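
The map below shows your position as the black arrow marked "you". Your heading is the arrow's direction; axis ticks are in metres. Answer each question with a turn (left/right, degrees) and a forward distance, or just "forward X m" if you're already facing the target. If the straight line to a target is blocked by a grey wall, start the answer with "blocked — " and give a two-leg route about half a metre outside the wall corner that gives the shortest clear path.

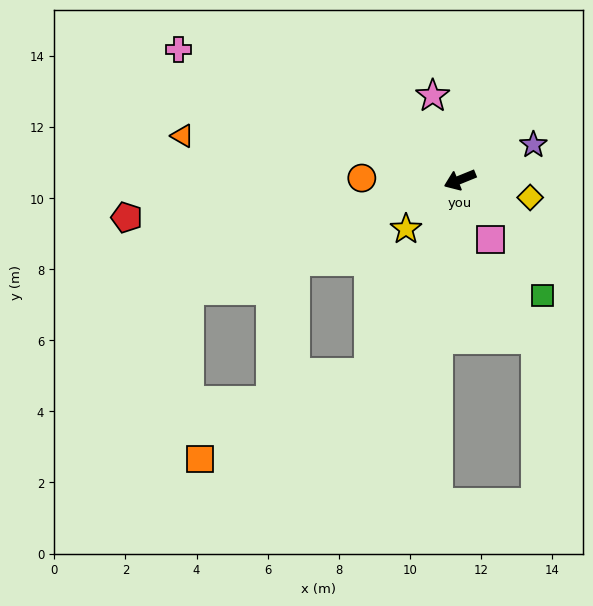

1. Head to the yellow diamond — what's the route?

turn left 144°, forward 2.0 m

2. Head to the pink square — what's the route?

turn left 95°, forward 1.9 m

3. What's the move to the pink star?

turn right 94°, forward 2.5 m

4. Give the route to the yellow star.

turn left 20°, forward 2.1 m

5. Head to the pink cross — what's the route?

turn right 47°, forward 8.7 m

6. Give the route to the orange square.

blocked — turn left 43°, forward 6.0 m, then turn right 38°, forward 5.3 m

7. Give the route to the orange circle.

turn right 23°, forward 2.8 m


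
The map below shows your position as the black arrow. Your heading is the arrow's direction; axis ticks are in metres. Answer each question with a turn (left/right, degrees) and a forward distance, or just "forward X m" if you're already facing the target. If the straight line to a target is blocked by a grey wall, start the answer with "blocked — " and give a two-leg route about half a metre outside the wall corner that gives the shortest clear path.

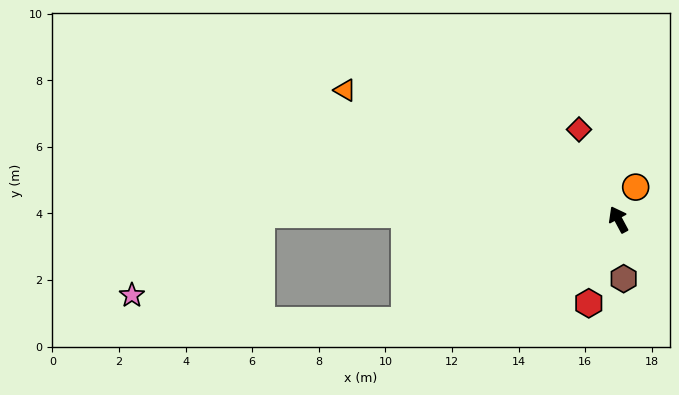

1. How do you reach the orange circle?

turn right 56°, forward 1.1 m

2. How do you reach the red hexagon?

turn left 132°, forward 2.7 m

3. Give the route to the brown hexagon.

turn left 157°, forward 1.8 m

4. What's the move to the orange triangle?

turn left 36°, forward 9.1 m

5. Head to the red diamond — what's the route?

turn right 5°, forward 3.0 m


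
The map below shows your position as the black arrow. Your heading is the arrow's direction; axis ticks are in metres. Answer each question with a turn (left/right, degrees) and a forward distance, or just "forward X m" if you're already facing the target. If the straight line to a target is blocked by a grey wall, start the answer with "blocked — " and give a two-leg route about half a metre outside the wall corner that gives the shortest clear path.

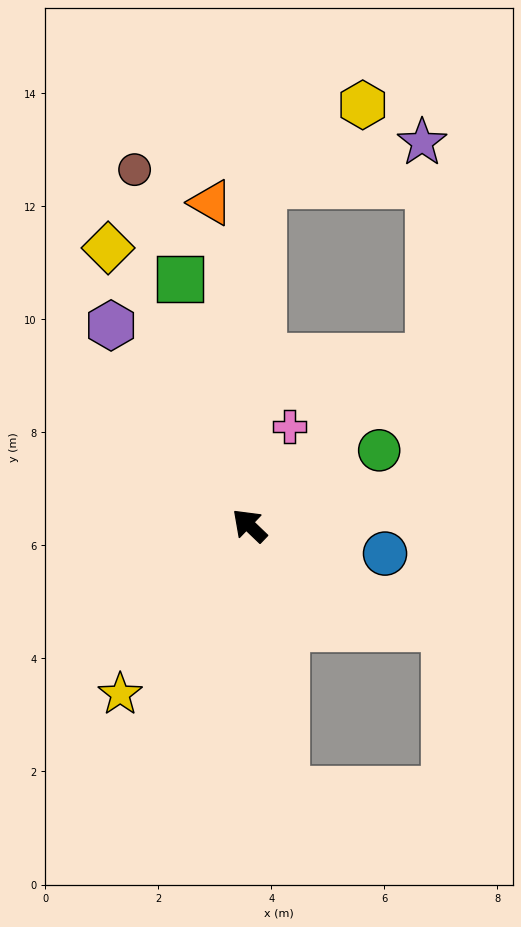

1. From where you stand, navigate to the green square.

turn right 31°, forward 4.5 m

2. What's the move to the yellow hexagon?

blocked — turn right 48°, forward 6.0 m, then turn right 50°, forward 2.3 m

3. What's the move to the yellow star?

turn left 96°, forward 3.8 m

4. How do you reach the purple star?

blocked — turn right 48°, forward 6.0 m, then turn right 73°, forward 2.9 m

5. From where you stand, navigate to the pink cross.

turn right 68°, forward 1.9 m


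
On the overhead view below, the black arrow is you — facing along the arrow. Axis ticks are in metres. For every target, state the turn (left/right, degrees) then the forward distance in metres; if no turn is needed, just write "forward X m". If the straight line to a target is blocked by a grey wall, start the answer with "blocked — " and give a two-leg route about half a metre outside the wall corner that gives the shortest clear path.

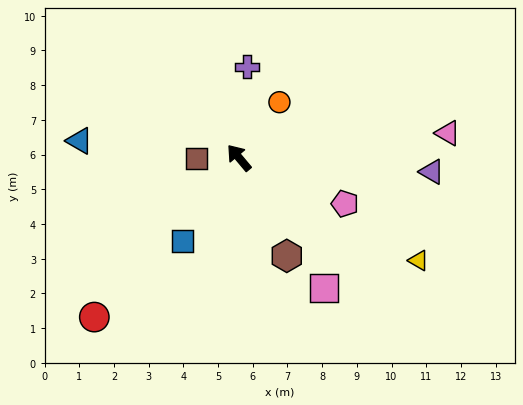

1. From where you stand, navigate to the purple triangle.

turn right 134°, forward 5.6 m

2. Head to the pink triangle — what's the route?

turn right 123°, forward 6.1 m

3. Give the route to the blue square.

turn left 106°, forward 2.9 m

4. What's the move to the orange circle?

turn right 76°, forward 2.0 m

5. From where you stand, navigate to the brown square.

turn left 51°, forward 1.2 m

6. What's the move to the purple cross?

turn right 45°, forward 2.6 m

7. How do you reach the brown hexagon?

turn left 166°, forward 3.1 m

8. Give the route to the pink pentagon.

turn right 153°, forward 3.3 m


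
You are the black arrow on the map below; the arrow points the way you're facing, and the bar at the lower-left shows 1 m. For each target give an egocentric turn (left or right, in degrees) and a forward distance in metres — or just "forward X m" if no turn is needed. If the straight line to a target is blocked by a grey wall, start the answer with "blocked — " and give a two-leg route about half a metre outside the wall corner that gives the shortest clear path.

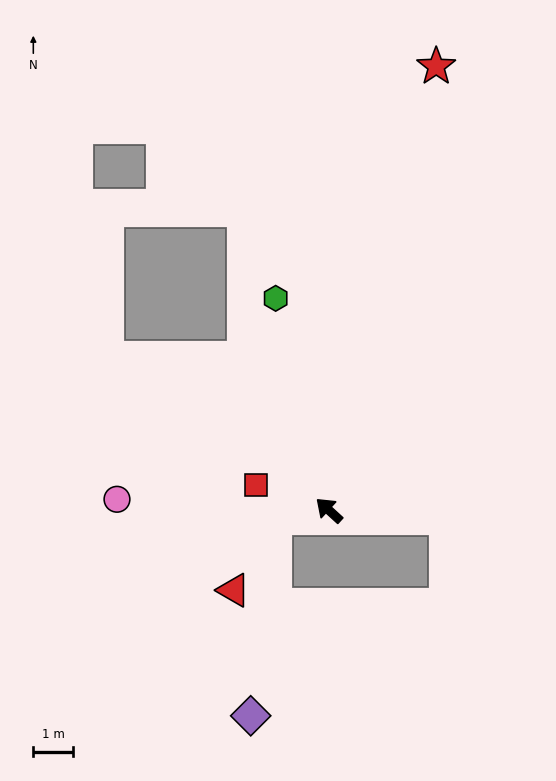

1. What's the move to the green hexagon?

turn right 33°, forward 5.5 m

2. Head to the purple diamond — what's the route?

blocked — turn left 51°, forward 1.4 m, then turn left 74°, forward 5.0 m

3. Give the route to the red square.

turn left 23°, forward 2.0 m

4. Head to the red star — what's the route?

turn right 61°, forward 11.5 m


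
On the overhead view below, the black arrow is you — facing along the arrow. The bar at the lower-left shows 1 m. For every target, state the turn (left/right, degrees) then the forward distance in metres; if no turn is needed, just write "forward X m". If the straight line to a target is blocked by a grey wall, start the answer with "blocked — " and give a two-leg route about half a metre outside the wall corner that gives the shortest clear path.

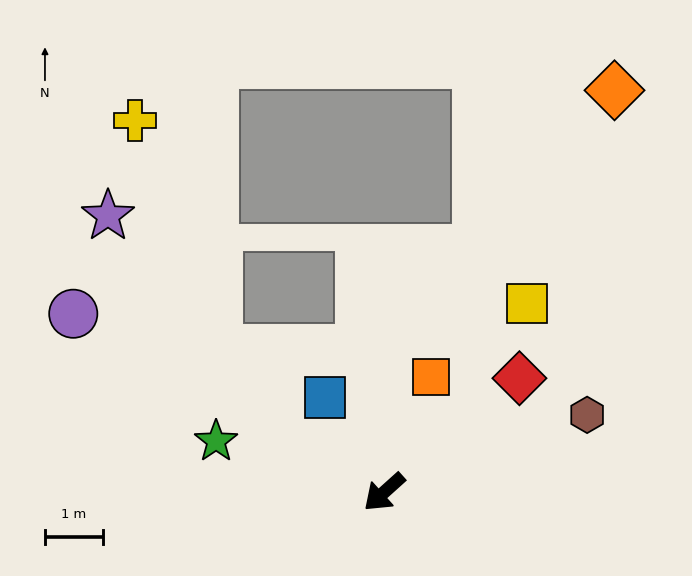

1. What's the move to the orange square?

turn right 154°, forward 2.2 m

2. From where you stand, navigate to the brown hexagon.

turn left 159°, forward 3.8 m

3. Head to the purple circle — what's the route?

turn right 72°, forward 6.2 m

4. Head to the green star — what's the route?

turn right 59°, forward 3.1 m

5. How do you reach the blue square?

turn right 100°, forward 1.9 m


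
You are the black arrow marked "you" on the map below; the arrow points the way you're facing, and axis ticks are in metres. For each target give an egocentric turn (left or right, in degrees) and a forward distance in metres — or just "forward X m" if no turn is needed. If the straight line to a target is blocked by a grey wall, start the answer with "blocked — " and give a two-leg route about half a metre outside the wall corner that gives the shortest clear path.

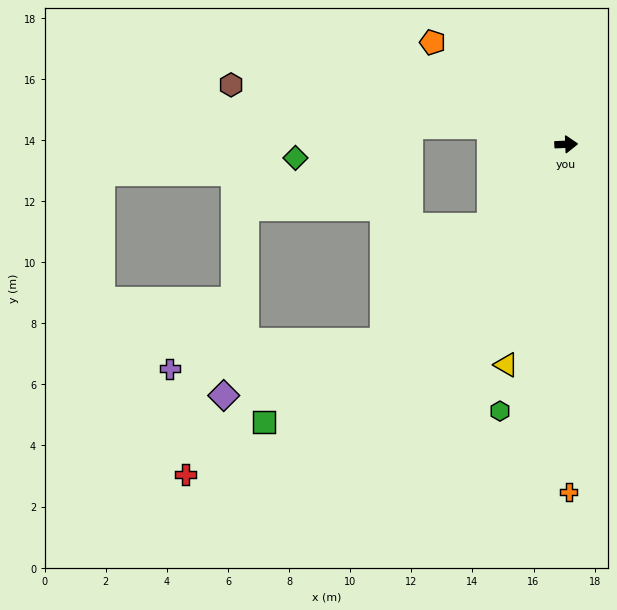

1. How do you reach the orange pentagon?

turn left 140°, forward 5.5 m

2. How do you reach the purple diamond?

blocked — turn right 135°, forward 8.8 m, then turn right 28°, forward 5.5 m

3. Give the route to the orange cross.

turn right 92°, forward 11.4 m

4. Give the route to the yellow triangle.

turn right 107°, forward 7.5 m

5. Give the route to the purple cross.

blocked — turn right 135°, forward 8.8 m, then turn right 40°, forward 7.0 m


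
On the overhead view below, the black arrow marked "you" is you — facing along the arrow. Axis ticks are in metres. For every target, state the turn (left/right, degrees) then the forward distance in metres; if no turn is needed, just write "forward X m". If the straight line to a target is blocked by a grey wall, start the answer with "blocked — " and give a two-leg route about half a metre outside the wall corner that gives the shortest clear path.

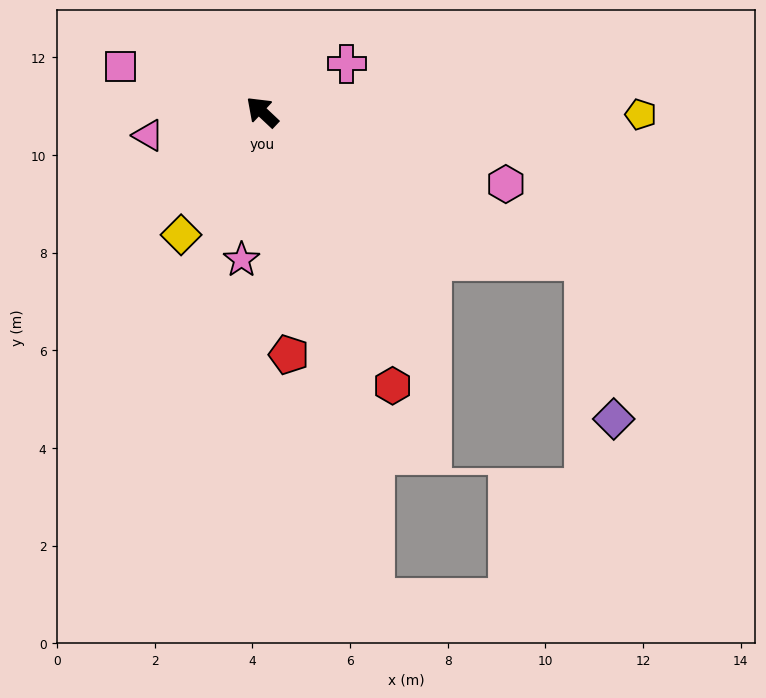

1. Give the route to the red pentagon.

turn left 140°, forward 5.0 m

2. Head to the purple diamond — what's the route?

blocked — turn right 161°, forward 7.3 m, then turn right 55°, forward 3.3 m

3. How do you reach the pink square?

turn left 26°, forward 3.0 m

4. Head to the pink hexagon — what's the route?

turn right 153°, forward 5.2 m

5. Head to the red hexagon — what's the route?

turn left 159°, forward 6.2 m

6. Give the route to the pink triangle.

turn left 55°, forward 2.4 m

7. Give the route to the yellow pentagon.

turn right 137°, forward 7.8 m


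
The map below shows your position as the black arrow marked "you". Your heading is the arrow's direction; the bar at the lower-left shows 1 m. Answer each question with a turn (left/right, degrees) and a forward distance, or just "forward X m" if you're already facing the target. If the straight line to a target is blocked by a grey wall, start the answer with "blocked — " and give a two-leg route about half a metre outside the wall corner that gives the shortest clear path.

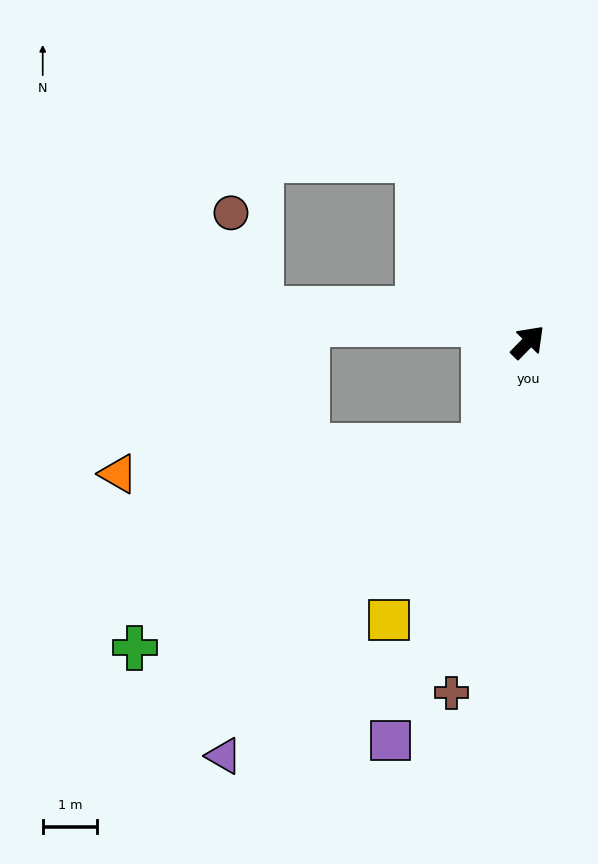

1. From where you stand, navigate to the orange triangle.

blocked — turn right 158°, forward 2.1 m, then turn right 63°, forward 6.8 m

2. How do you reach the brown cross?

turn right 148°, forward 6.6 m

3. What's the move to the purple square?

turn right 155°, forward 7.8 m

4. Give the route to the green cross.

blocked — turn right 158°, forward 2.1 m, then turn right 38°, forward 7.4 m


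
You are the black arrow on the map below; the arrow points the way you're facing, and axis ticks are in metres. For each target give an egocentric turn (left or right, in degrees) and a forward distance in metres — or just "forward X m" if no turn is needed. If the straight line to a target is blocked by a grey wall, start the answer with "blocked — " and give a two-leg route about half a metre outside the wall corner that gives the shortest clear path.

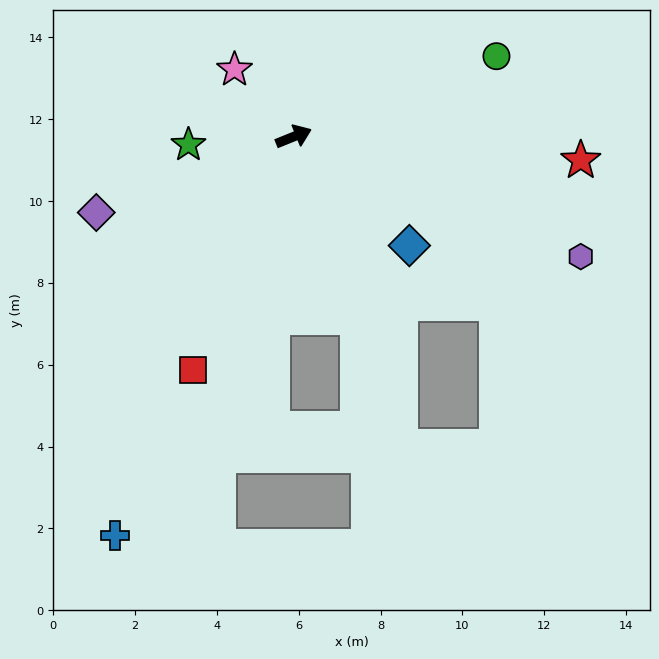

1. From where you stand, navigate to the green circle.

forward 5.3 m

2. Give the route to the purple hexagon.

turn right 45°, forward 7.6 m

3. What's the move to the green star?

turn left 162°, forward 2.6 m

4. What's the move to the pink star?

turn left 109°, forward 2.2 m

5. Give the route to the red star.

turn right 27°, forward 7.0 m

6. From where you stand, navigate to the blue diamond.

turn right 65°, forward 3.9 m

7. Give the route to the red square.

turn right 135°, forward 6.2 m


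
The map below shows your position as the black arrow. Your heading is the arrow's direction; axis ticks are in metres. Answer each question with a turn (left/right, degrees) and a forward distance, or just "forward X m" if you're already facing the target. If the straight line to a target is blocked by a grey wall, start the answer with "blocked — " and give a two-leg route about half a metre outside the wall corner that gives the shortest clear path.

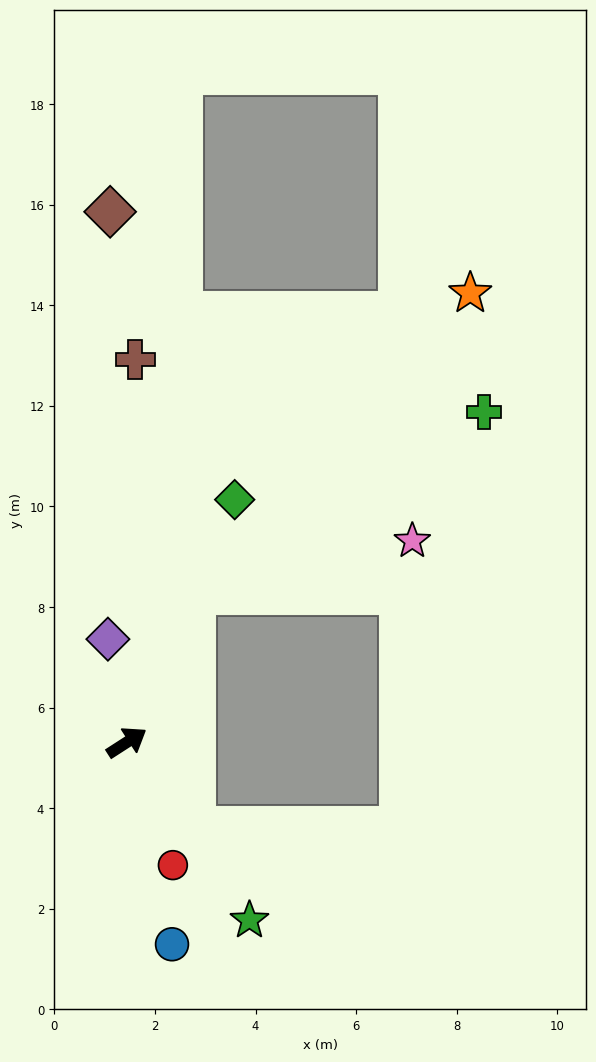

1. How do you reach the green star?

turn right 88°, forward 4.3 m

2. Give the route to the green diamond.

turn left 33°, forward 5.3 m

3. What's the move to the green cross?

blocked — turn left 33°, forward 3.3 m, then turn right 34°, forward 6.8 m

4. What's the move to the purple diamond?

turn left 68°, forward 2.1 m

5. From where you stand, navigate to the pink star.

blocked — turn left 33°, forward 3.3 m, then turn right 52°, forward 4.5 m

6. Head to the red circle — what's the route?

turn right 102°, forward 2.6 m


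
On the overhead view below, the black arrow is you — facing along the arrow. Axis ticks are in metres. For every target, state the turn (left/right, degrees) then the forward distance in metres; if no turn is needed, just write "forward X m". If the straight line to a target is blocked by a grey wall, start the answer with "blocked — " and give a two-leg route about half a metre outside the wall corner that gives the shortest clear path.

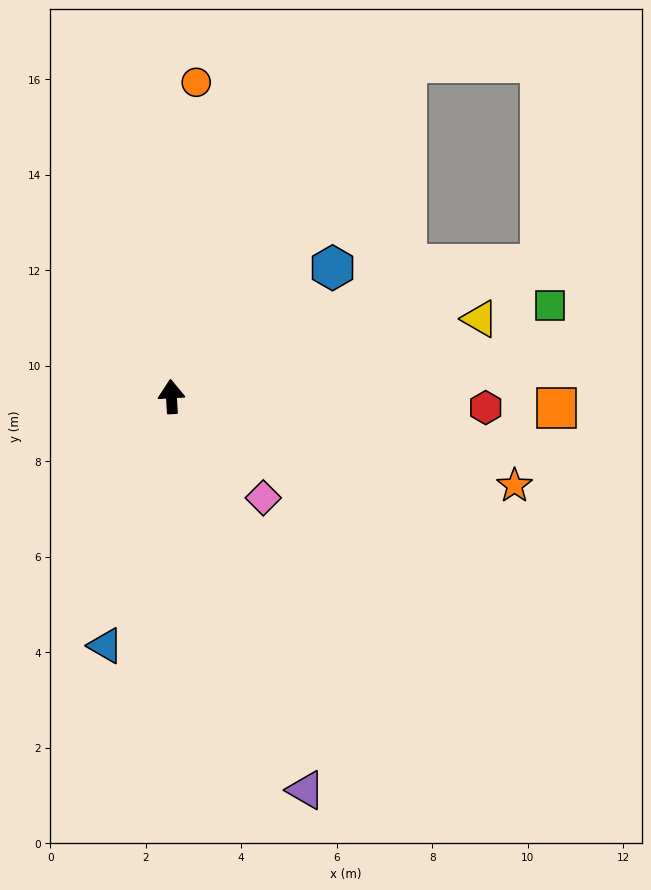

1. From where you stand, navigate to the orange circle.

turn right 8°, forward 6.6 m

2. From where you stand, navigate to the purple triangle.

turn right 164°, forward 8.7 m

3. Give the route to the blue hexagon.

turn right 55°, forward 4.3 m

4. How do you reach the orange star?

turn right 108°, forward 7.4 m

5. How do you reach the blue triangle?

turn left 162°, forward 5.4 m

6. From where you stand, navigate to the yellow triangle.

turn right 79°, forward 6.7 m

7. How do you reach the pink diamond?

turn right 141°, forward 2.9 m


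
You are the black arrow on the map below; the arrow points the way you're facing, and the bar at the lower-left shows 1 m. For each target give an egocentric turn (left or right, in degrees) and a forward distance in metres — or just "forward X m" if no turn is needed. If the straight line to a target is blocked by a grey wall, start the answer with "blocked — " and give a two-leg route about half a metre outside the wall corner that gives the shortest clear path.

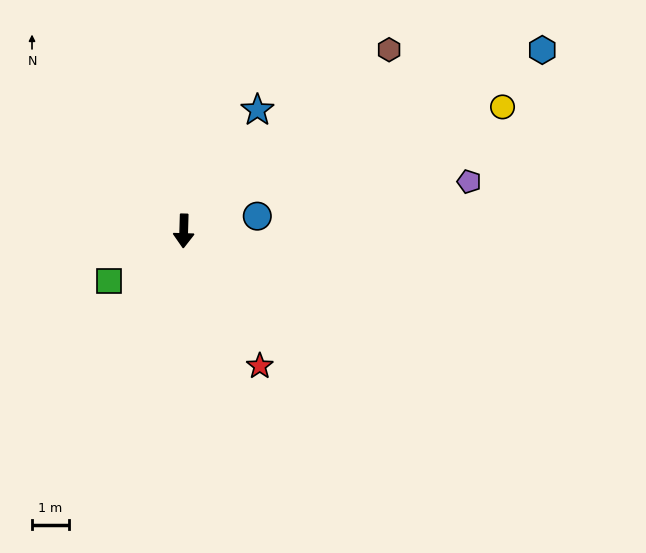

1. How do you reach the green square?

turn right 55°, forward 2.5 m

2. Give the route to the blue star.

turn left 150°, forward 3.9 m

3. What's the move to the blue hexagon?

turn left 118°, forward 11.0 m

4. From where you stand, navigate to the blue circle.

turn left 103°, forward 2.1 m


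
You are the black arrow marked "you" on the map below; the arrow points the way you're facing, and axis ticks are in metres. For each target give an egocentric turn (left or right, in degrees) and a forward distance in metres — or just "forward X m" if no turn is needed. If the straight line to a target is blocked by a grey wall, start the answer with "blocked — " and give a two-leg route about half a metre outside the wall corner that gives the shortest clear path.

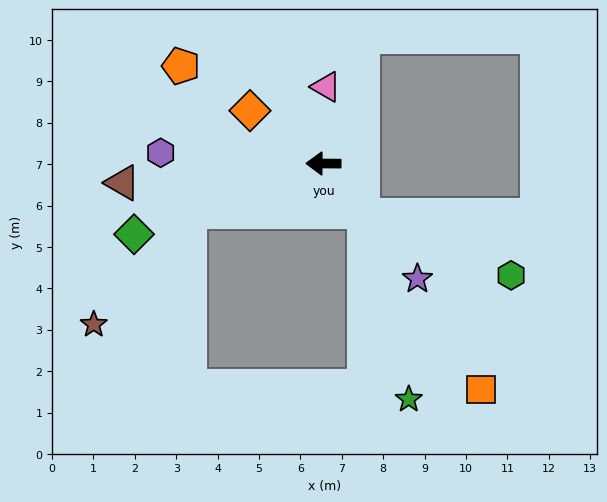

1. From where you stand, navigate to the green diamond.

turn left 21°, forward 4.9 m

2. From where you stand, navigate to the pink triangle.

turn right 92°, forward 1.9 m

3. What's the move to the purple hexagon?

turn right 3°, forward 3.9 m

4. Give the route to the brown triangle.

turn left 6°, forward 4.9 m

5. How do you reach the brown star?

blocked — turn left 20°, forward 3.4 m, then turn left 30°, forward 3.6 m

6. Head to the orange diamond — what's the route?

turn right 35°, forward 2.2 m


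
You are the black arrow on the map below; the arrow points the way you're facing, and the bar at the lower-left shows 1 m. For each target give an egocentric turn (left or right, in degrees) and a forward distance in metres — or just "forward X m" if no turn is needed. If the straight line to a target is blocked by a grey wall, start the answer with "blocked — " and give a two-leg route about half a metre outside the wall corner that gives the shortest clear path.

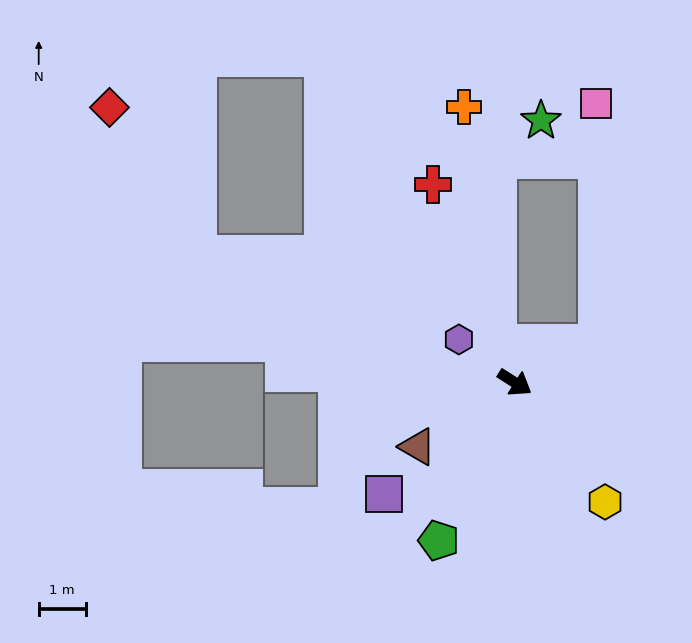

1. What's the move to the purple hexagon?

turn left 175°, forward 1.5 m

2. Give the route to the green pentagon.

turn right 83°, forward 3.7 m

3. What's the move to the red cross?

turn left 145°, forward 4.6 m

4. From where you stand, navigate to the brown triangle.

turn right 114°, forward 2.5 m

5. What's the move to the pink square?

blocked — turn left 58°, forward 2.0 m, then turn left 65°, forward 5.1 m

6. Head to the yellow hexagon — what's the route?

turn right 20°, forward 3.2 m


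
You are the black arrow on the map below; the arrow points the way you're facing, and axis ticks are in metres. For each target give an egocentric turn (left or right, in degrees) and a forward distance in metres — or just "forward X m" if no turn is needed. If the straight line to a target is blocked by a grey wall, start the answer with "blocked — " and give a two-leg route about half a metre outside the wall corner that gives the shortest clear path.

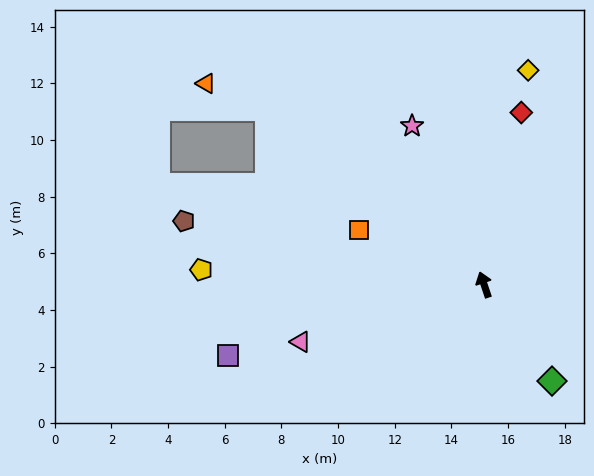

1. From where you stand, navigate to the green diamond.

turn right 163°, forward 4.2 m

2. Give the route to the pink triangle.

turn left 89°, forward 6.8 m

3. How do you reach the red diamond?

turn right 31°, forward 6.2 m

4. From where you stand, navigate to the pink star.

turn left 6°, forward 6.2 m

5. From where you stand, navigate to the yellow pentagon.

turn left 68°, forward 10.0 m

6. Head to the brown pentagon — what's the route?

turn left 59°, forward 10.8 m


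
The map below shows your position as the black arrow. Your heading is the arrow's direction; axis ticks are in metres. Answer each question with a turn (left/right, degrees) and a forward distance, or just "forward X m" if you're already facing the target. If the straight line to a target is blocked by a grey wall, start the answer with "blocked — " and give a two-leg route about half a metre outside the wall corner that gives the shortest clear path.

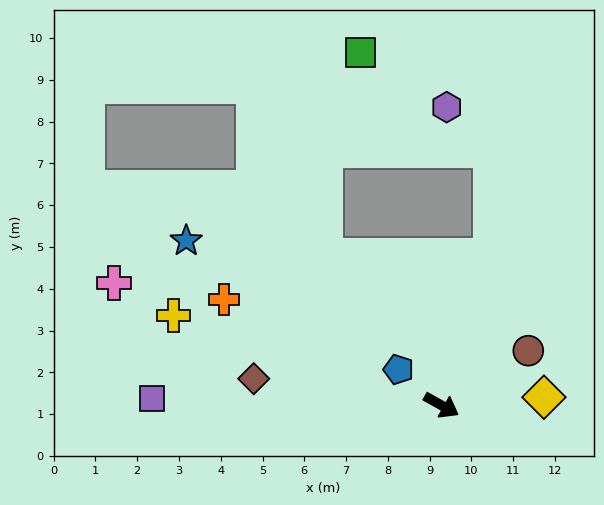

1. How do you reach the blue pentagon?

turn left 169°, forward 1.3 m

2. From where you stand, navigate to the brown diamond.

turn right 159°, forward 4.5 m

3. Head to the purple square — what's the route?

turn right 152°, forward 6.9 m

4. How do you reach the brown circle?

turn left 61°, forward 2.5 m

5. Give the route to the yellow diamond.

turn left 34°, forward 2.5 m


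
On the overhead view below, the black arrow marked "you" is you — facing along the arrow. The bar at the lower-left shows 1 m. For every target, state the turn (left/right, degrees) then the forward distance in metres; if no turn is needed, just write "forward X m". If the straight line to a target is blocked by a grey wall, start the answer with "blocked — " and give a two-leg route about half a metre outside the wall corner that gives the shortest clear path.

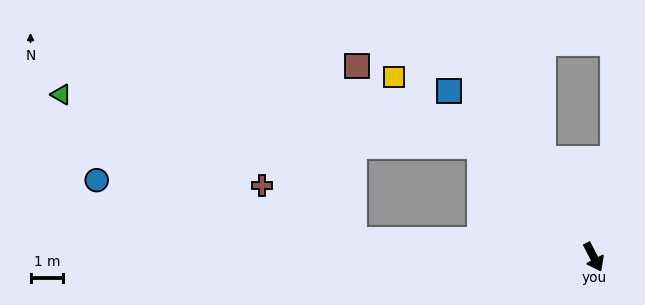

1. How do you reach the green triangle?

blocked — turn right 162°, forward 4.9 m, then turn left 38°, forward 12.9 m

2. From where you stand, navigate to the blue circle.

blocked — turn right 121°, forward 7.4 m, then turn right 10°, forward 8.1 m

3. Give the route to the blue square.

turn right 166°, forward 6.7 m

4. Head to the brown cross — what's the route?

blocked — turn right 121°, forward 7.4 m, then turn right 27°, forward 3.3 m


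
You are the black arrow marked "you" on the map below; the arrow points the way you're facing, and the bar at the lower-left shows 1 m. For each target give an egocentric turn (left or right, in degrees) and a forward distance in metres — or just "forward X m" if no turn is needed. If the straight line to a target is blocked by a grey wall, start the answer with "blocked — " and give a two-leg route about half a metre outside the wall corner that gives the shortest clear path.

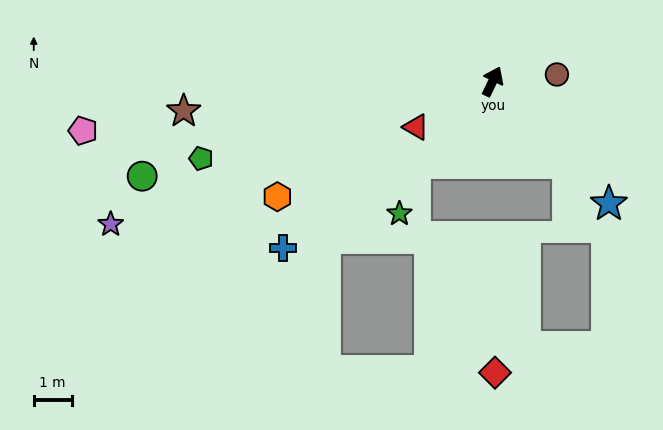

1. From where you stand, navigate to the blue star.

turn right 111°, forward 4.5 m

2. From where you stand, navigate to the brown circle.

turn right 58°, forward 1.7 m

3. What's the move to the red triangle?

turn left 146°, forward 2.4 m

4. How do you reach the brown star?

turn left 121°, forward 8.2 m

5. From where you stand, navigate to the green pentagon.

turn left 130°, forward 8.0 m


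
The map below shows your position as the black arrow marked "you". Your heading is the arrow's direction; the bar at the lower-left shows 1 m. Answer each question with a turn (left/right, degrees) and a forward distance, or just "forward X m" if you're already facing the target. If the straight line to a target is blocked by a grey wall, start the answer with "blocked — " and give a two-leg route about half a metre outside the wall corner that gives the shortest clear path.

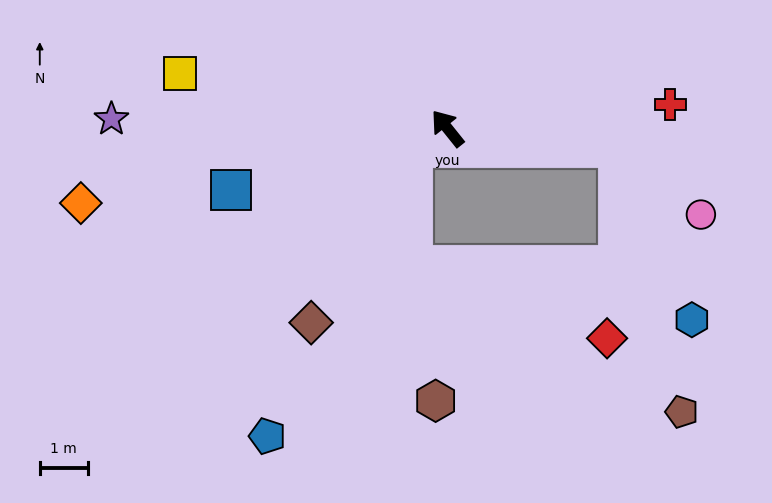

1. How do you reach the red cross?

turn right 123°, forward 4.7 m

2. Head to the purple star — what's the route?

turn left 50°, forward 7.0 m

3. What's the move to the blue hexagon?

blocked — turn right 135°, forward 3.6 m, then turn right 61°, forward 3.9 m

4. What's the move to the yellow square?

turn left 40°, forward 5.7 m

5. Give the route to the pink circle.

blocked — turn right 135°, forward 3.6 m, then turn right 33°, forward 2.2 m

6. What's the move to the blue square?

turn left 67°, forward 4.7 m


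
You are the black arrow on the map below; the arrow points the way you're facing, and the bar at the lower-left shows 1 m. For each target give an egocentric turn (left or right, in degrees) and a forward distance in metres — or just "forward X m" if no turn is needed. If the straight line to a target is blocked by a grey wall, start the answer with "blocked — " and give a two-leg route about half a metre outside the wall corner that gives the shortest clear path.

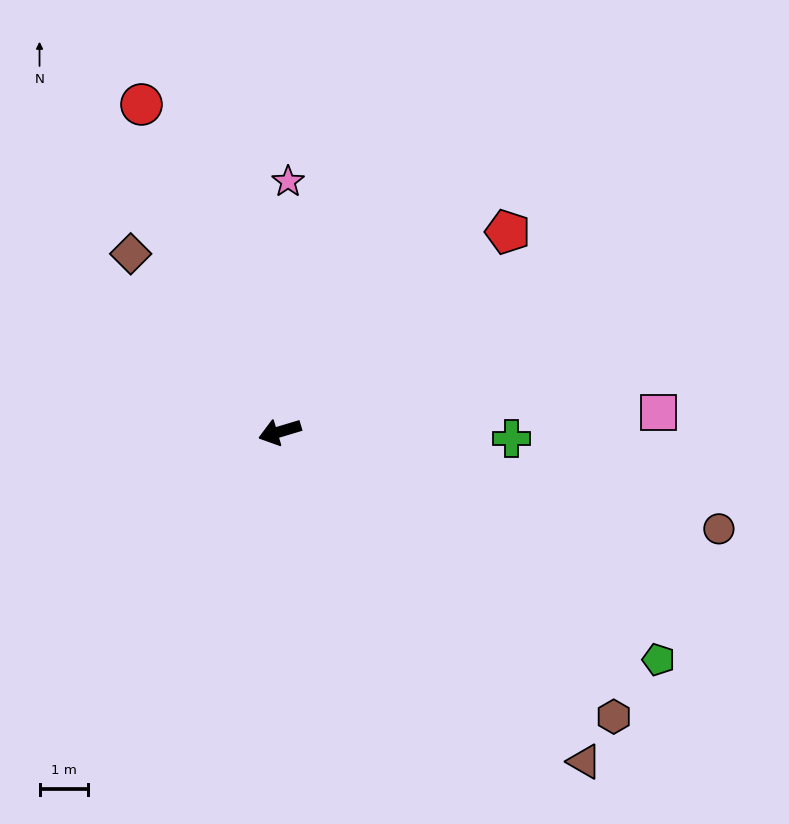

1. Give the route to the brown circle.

turn left 151°, forward 9.4 m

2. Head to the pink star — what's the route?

turn right 109°, forward 5.2 m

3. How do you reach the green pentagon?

turn left 132°, forward 9.2 m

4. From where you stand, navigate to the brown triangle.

turn left 116°, forward 9.3 m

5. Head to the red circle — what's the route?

turn right 84°, forward 7.4 m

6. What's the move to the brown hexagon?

turn left 123°, forward 9.1 m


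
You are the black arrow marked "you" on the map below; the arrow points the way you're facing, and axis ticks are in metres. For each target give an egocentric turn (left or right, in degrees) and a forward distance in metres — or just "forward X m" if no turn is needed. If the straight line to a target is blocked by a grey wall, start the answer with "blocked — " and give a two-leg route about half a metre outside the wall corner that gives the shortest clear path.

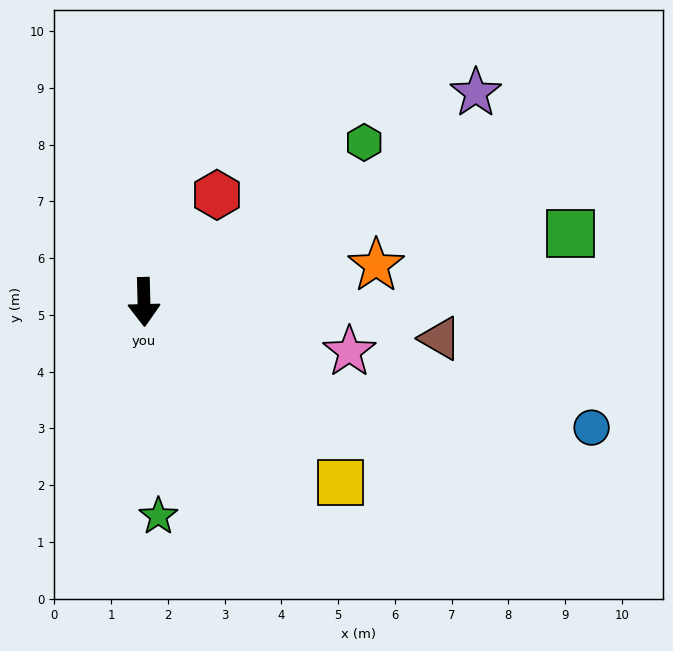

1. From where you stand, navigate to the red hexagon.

turn left 144°, forward 2.3 m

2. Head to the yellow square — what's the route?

turn left 46°, forward 4.7 m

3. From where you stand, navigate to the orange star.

turn left 97°, forward 4.1 m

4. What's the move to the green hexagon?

turn left 124°, forward 4.8 m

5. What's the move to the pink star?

turn left 75°, forward 3.7 m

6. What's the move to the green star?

turn left 2°, forward 3.8 m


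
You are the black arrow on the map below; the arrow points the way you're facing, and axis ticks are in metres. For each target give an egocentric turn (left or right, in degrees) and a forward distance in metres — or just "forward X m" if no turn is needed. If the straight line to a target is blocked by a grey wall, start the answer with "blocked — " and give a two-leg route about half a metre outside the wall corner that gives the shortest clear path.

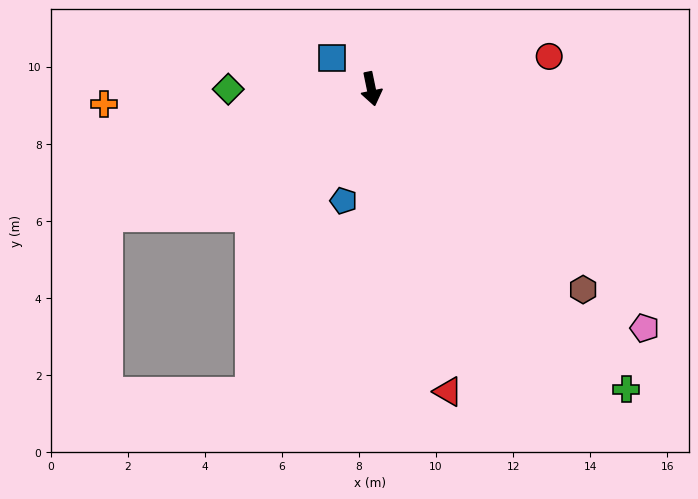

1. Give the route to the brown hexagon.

turn left 35°, forward 7.6 m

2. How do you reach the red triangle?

turn left 3°, forward 8.1 m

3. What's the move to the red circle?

turn left 89°, forward 4.7 m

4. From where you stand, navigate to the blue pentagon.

turn right 26°, forward 3.0 m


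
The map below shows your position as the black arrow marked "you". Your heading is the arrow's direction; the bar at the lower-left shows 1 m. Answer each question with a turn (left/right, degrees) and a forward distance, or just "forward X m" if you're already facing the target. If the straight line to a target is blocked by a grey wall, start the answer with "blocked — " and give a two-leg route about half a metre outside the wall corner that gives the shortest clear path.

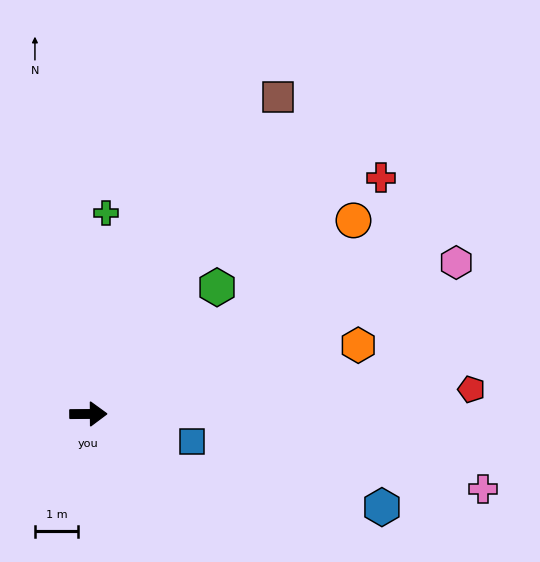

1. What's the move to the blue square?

turn right 15°, forward 2.5 m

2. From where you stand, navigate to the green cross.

turn left 85°, forward 4.7 m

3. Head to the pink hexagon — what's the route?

turn left 22°, forward 9.2 m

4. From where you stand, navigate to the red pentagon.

turn left 3°, forward 8.9 m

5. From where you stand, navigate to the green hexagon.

turn left 44°, forward 4.2 m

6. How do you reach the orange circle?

turn left 36°, forward 7.6 m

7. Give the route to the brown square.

turn left 59°, forward 8.5 m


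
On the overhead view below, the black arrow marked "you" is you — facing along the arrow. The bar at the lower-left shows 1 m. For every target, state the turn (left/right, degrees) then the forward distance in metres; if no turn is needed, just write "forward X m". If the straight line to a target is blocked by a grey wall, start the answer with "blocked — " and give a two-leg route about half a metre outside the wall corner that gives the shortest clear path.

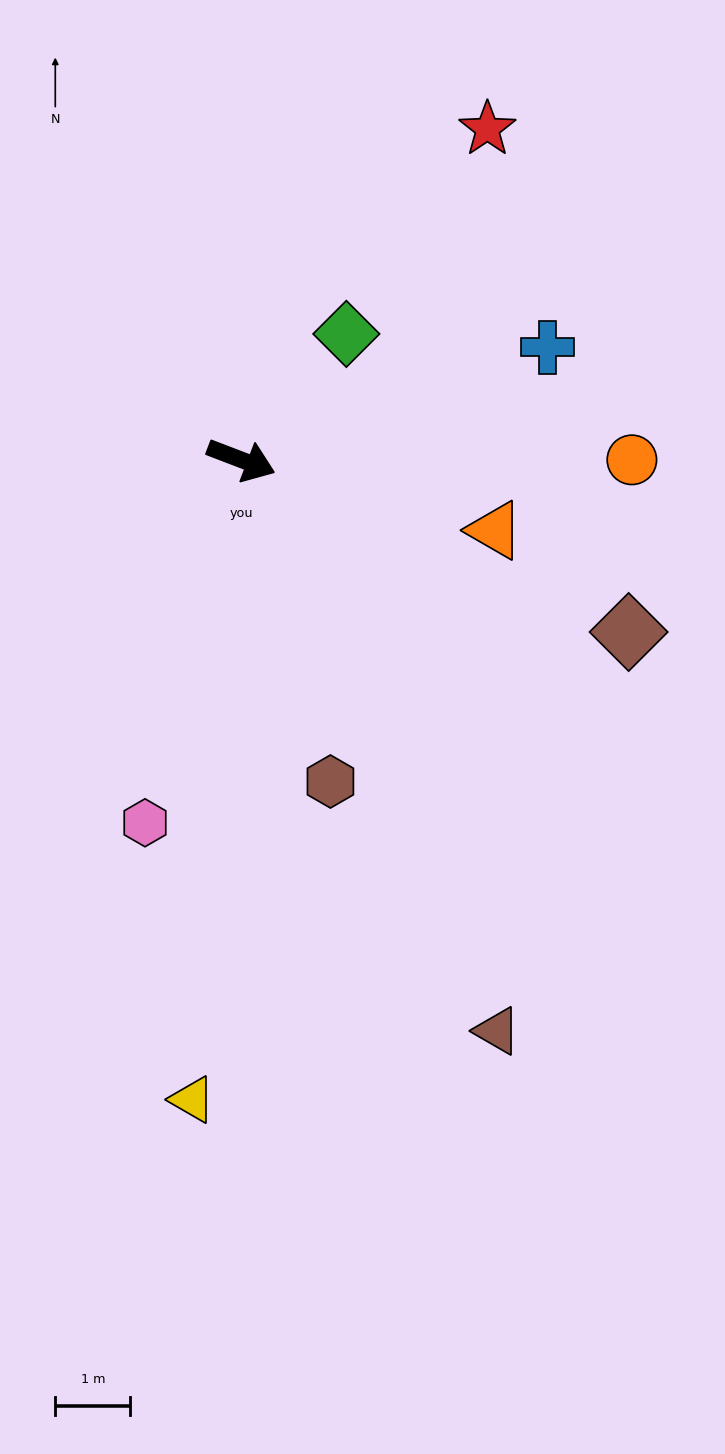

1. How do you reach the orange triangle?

turn left 5°, forward 3.5 m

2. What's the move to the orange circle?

turn left 21°, forward 5.2 m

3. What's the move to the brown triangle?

turn right 45°, forward 8.3 m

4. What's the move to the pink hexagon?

turn right 84°, forward 5.0 m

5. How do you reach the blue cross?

turn left 41°, forward 4.3 m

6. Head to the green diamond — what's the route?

turn left 71°, forward 2.2 m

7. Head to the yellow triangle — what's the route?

turn right 73°, forward 8.5 m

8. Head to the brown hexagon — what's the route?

turn right 54°, forward 4.4 m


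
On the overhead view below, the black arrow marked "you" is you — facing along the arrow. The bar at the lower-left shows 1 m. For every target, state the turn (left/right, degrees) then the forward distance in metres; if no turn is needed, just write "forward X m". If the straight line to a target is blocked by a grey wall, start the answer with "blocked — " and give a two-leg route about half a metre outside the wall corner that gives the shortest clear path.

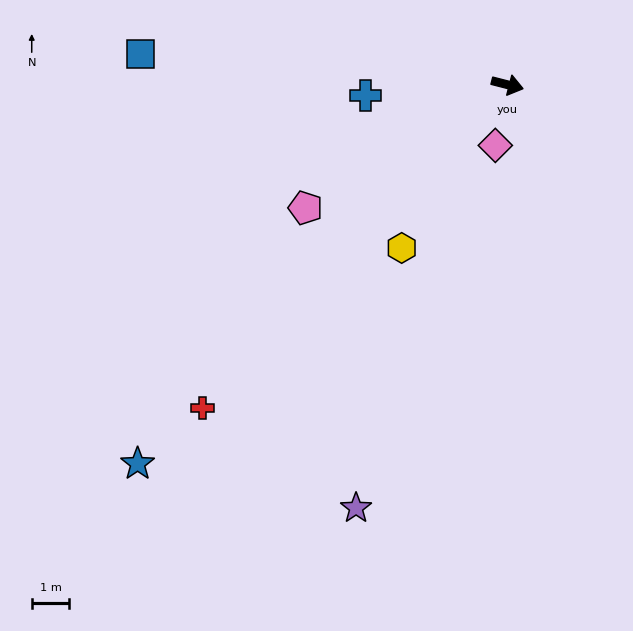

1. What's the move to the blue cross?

turn right 161°, forward 3.8 m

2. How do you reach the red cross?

turn right 119°, forward 11.8 m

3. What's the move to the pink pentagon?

turn right 134°, forward 6.3 m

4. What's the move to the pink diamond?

turn right 87°, forward 1.6 m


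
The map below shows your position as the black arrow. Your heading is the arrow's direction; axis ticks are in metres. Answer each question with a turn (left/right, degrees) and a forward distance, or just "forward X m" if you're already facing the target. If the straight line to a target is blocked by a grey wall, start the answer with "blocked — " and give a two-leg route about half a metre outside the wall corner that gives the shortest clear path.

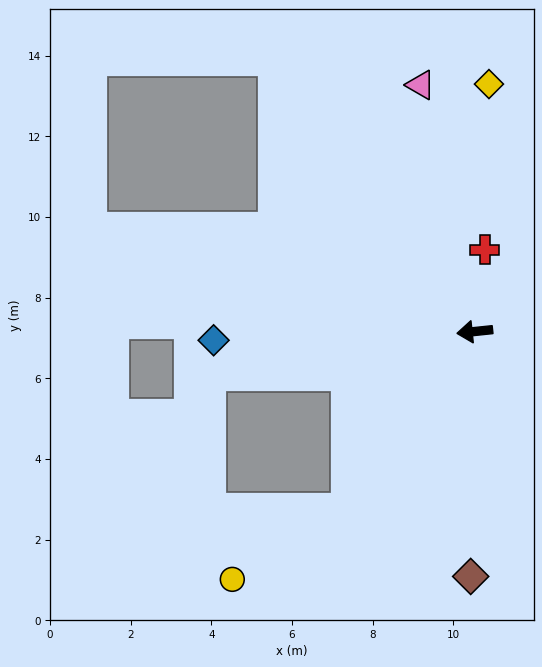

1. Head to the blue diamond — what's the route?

turn right 4°, forward 6.5 m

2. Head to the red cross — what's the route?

turn right 103°, forward 2.0 m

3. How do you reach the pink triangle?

turn right 84°, forward 6.3 m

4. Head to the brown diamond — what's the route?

turn left 83°, forward 6.1 m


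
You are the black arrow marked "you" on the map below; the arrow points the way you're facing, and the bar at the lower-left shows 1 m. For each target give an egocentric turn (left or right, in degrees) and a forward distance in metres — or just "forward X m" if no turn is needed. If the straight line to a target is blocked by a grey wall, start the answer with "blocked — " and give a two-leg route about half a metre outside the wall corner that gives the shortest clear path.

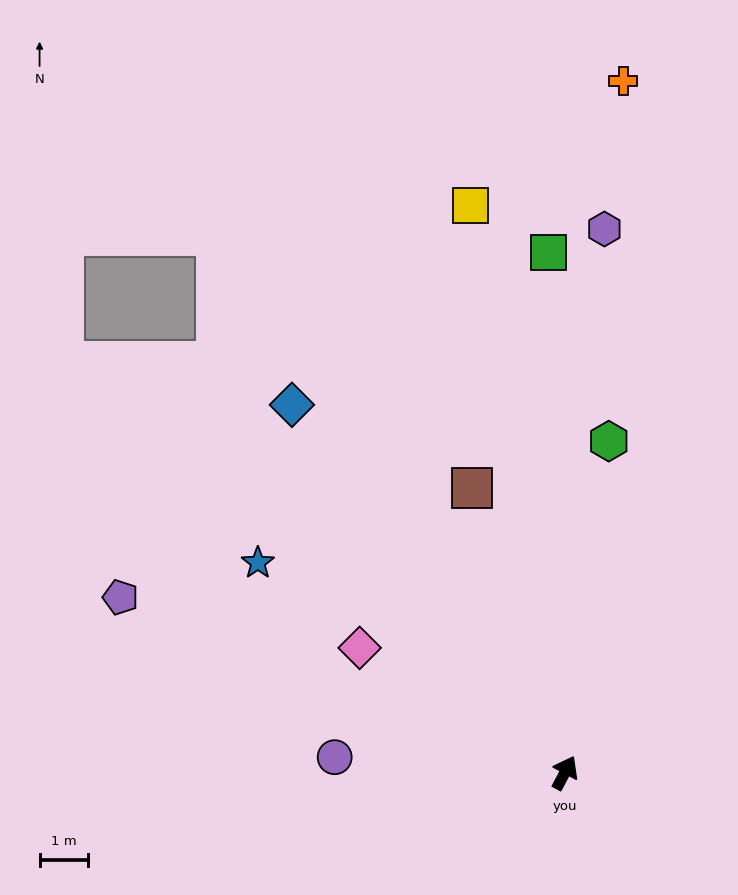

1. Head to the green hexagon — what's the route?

turn left 20°, forward 6.9 m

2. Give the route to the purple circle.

turn left 114°, forward 4.8 m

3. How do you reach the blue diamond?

turn left 65°, forward 9.5 m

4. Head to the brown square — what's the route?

turn left 46°, forward 6.2 m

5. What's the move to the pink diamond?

turn left 87°, forward 5.0 m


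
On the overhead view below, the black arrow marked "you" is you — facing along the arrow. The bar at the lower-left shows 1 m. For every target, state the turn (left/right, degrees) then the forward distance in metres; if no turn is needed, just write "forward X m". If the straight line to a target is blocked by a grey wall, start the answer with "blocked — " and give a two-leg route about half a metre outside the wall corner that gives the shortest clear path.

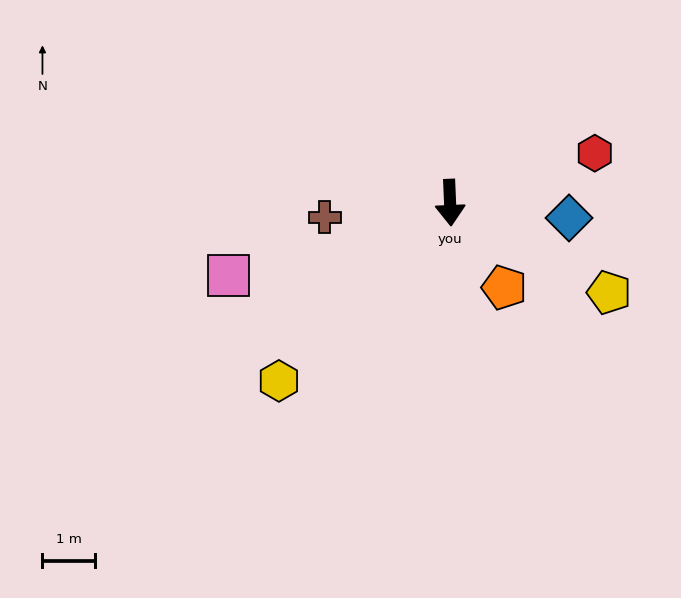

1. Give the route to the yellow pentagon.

turn left 58°, forward 3.4 m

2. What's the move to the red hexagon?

turn left 106°, forward 2.9 m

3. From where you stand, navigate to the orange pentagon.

turn left 30°, forward 1.9 m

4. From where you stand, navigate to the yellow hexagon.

turn right 46°, forward 4.7 m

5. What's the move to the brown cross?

turn right 86°, forward 2.4 m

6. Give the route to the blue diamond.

turn left 80°, forward 2.3 m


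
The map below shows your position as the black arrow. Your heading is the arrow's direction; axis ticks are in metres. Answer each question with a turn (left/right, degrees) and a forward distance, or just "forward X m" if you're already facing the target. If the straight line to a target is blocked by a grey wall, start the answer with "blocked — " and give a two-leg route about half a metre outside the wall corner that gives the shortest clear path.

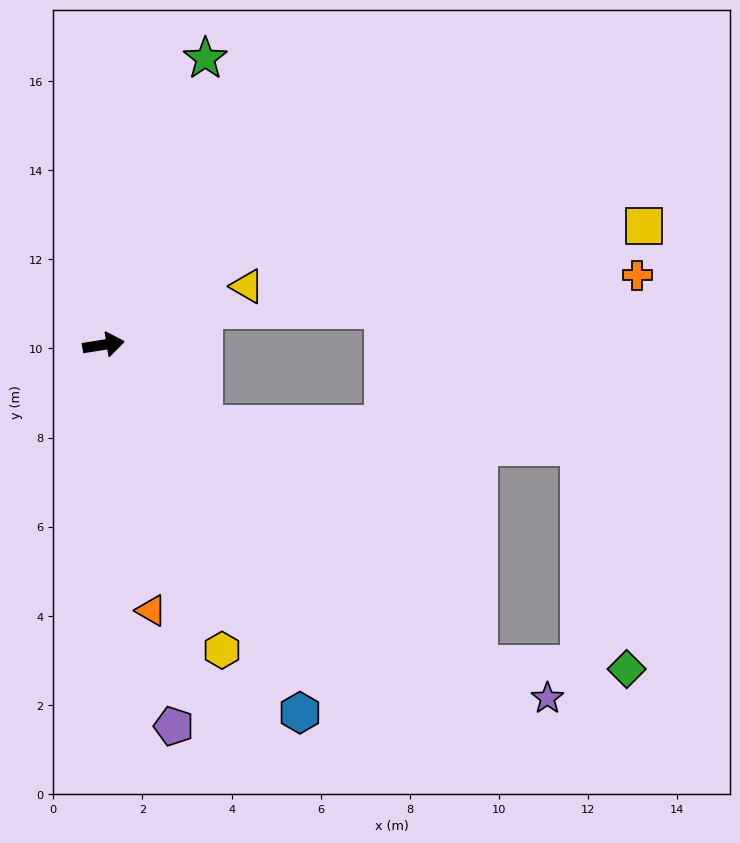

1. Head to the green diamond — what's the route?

blocked — turn right 49°, forward 11.0 m, then turn left 38°, forward 3.3 m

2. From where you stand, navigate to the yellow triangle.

turn left 13°, forward 3.5 m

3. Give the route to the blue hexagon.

turn right 71°, forward 9.4 m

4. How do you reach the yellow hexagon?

turn right 78°, forward 7.3 m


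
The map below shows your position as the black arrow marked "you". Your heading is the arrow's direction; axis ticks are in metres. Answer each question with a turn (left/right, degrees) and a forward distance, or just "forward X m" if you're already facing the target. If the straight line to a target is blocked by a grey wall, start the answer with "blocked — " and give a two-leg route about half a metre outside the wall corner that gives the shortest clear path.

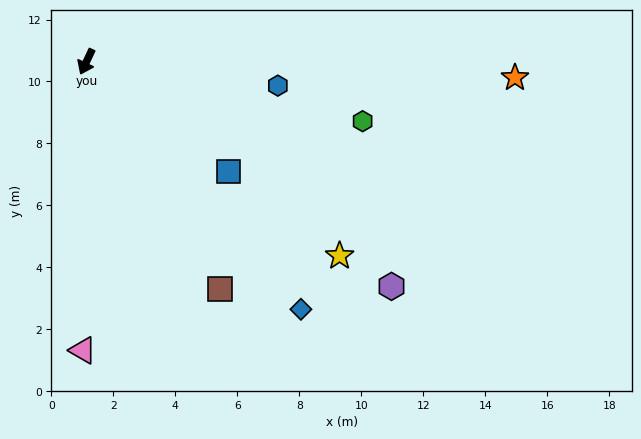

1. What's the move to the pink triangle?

turn left 24°, forward 9.3 m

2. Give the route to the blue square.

turn left 77°, forward 5.8 m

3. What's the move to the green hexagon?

turn left 103°, forward 9.1 m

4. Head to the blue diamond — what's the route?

turn left 66°, forward 10.6 m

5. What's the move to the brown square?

turn left 56°, forward 8.5 m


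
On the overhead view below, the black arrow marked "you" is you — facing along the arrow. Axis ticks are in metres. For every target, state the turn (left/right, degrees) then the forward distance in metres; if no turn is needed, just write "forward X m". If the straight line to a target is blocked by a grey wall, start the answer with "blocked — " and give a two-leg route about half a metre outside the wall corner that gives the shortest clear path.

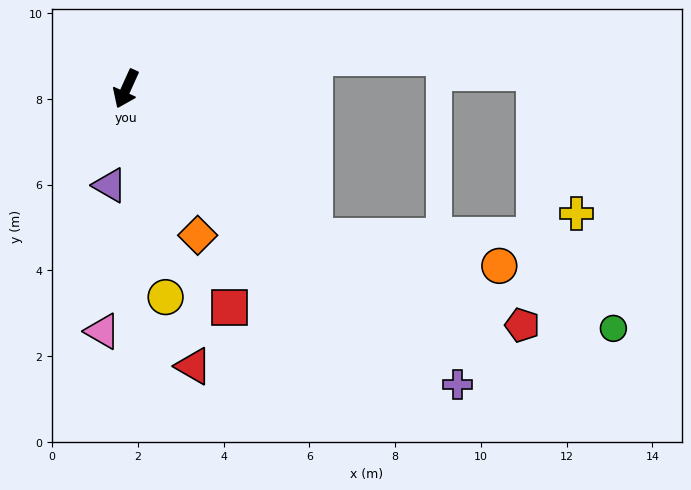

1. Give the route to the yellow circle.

turn left 35°, forward 4.9 m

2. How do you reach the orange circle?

blocked — turn left 76°, forward 5.6 m, then turn left 29°, forward 4.4 m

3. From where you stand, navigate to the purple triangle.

turn left 15°, forward 2.3 m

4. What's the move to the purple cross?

turn left 73°, forward 10.4 m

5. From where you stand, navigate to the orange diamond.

turn left 50°, forward 3.8 m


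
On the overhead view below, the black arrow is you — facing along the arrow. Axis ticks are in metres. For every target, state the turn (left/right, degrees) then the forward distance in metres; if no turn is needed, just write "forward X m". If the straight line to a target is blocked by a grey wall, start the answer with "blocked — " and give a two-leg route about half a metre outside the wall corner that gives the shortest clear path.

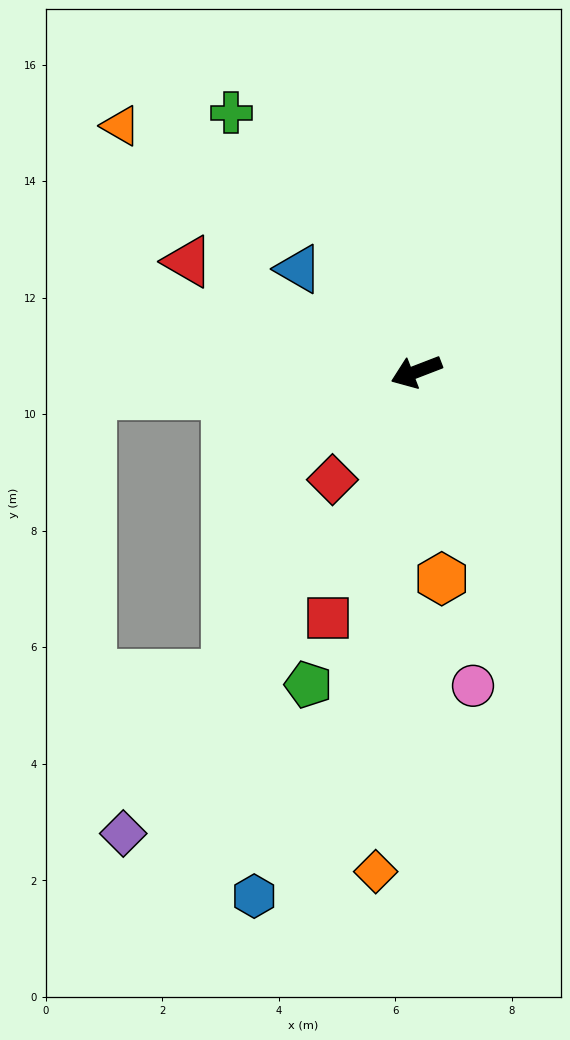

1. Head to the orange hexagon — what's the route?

turn left 76°, forward 3.6 m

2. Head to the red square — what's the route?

turn left 49°, forward 4.5 m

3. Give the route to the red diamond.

turn left 31°, forward 2.3 m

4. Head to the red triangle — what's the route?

turn right 47°, forward 4.4 m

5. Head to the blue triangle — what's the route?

turn right 62°, forward 2.7 m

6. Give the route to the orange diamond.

turn left 64°, forward 8.6 m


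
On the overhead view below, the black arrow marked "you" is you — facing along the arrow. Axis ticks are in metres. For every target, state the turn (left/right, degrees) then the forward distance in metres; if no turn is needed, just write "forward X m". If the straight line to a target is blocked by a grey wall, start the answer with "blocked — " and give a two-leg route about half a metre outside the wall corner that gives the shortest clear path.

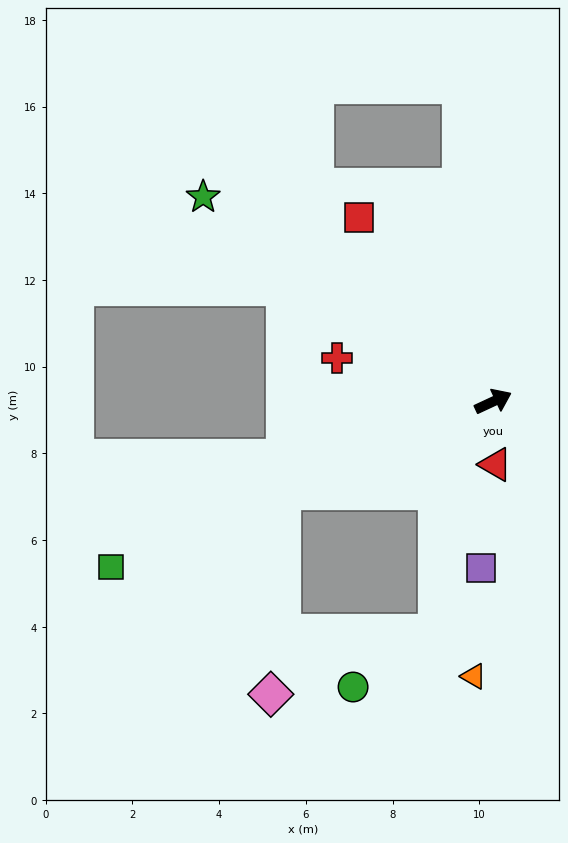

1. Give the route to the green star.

turn left 120°, forward 8.2 m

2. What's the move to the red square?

turn left 101°, forward 5.3 m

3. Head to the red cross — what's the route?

turn left 139°, forward 3.7 m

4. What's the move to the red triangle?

turn right 113°, forward 1.5 m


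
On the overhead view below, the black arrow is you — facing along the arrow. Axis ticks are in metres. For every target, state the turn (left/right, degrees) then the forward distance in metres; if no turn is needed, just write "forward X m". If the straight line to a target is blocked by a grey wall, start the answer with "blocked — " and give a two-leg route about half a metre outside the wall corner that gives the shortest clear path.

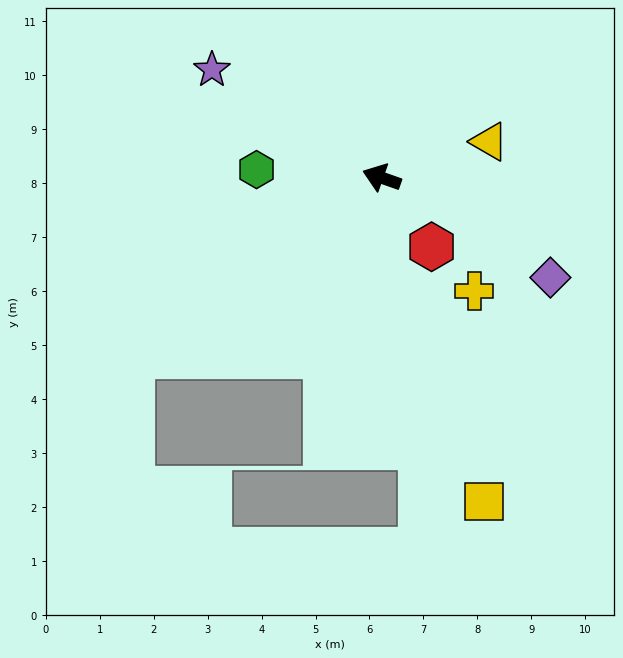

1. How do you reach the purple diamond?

turn left 169°, forward 3.6 m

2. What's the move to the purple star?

turn right 13°, forward 3.7 m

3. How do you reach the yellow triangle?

turn right 142°, forward 2.1 m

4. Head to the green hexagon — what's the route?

turn left 16°, forward 2.3 m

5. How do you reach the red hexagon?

turn left 145°, forward 1.6 m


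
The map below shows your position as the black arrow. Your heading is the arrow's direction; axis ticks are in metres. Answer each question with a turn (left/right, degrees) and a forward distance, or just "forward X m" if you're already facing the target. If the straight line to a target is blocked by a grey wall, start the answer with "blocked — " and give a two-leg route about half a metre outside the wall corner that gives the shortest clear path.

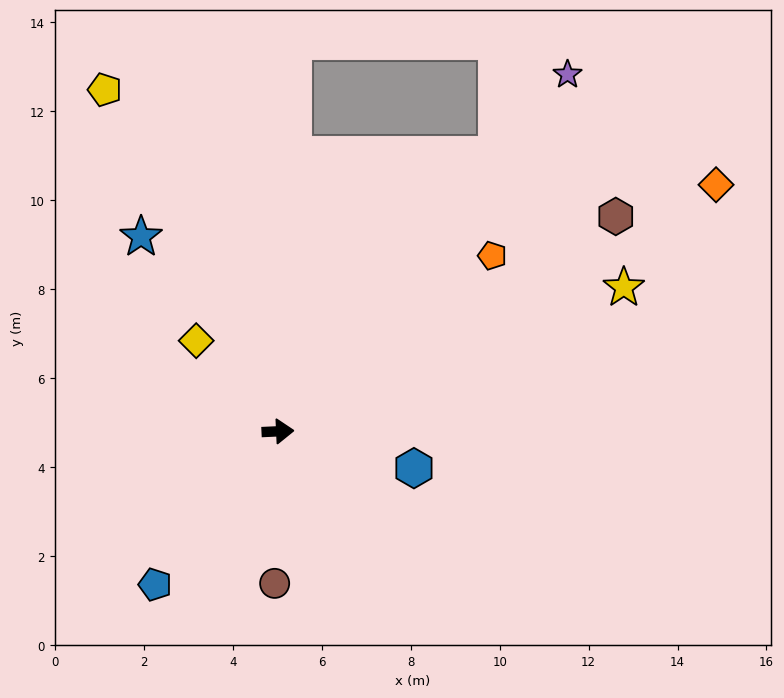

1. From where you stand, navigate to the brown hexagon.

turn left 30°, forward 9.0 m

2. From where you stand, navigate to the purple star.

turn left 48°, forward 10.3 m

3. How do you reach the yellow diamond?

turn left 129°, forward 2.7 m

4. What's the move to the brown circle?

turn right 94°, forward 3.4 m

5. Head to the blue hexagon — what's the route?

turn right 18°, forward 3.2 m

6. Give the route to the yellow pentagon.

turn left 114°, forward 8.6 m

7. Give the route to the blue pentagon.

turn right 131°, forward 4.4 m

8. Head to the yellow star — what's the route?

turn left 20°, forward 8.4 m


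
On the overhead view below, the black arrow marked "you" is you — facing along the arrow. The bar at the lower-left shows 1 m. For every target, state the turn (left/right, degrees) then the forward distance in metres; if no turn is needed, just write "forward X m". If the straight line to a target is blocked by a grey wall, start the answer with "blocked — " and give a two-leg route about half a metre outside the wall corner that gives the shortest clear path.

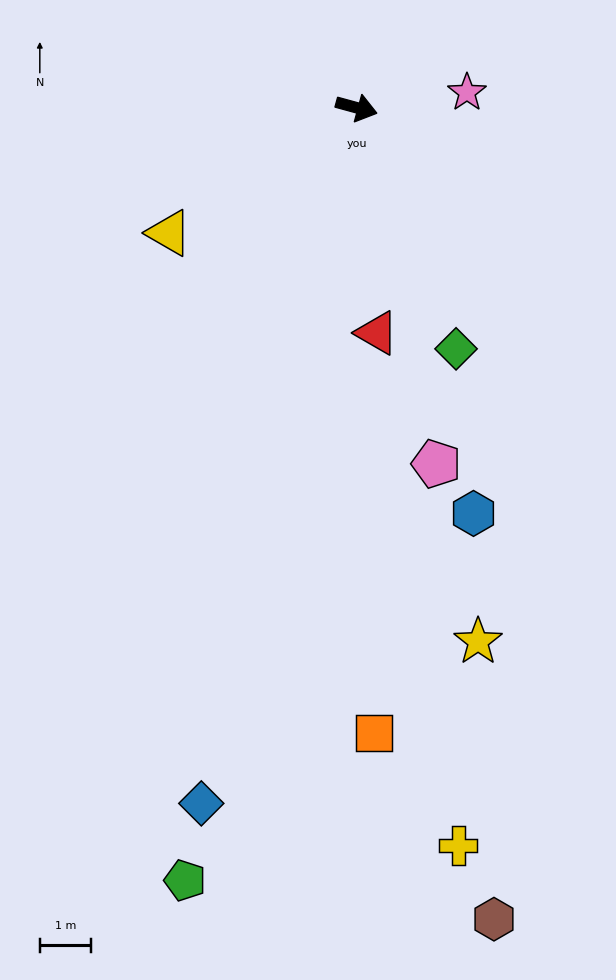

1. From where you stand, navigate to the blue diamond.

turn right 87°, forward 13.8 m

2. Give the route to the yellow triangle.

turn right 131°, forward 4.4 m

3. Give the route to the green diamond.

turn right 52°, forward 5.1 m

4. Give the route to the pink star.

turn left 23°, forward 2.2 m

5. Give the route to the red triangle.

turn right 70°, forward 4.4 m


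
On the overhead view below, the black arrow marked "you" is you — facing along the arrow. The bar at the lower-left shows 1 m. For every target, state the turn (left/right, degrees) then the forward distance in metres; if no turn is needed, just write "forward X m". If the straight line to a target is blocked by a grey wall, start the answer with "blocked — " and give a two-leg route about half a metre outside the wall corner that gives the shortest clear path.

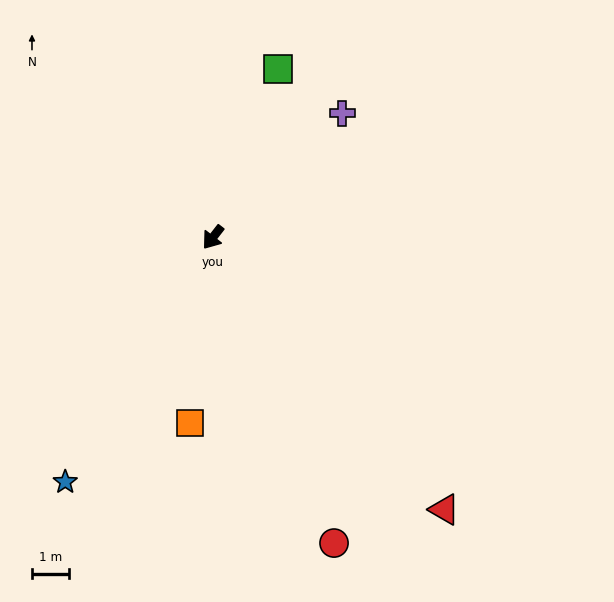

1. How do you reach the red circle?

turn left 59°, forward 8.8 m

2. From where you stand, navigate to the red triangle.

turn left 78°, forward 9.6 m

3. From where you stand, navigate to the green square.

turn right 163°, forward 4.8 m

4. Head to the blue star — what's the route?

turn left 7°, forward 7.7 m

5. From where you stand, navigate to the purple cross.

turn left 172°, forward 4.8 m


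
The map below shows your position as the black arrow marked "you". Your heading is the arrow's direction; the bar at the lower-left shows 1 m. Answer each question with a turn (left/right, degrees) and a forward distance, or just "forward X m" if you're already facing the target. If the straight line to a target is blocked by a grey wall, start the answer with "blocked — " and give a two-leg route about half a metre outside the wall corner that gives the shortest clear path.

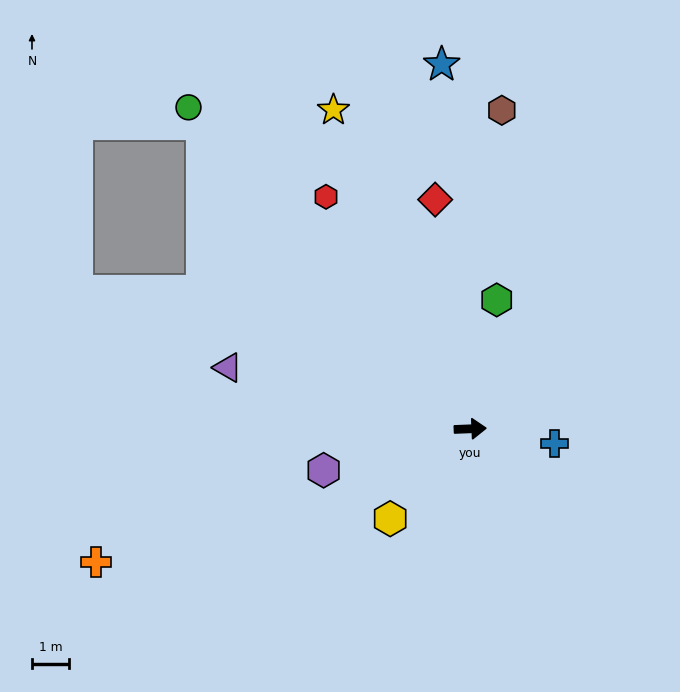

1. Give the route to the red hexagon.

turn left 120°, forward 7.4 m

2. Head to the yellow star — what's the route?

turn left 111°, forward 9.4 m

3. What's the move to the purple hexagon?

turn right 166°, forward 4.1 m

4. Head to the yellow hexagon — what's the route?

turn right 134°, forward 3.3 m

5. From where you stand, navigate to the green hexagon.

turn left 76°, forward 3.6 m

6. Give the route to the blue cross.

turn right 12°, forward 2.3 m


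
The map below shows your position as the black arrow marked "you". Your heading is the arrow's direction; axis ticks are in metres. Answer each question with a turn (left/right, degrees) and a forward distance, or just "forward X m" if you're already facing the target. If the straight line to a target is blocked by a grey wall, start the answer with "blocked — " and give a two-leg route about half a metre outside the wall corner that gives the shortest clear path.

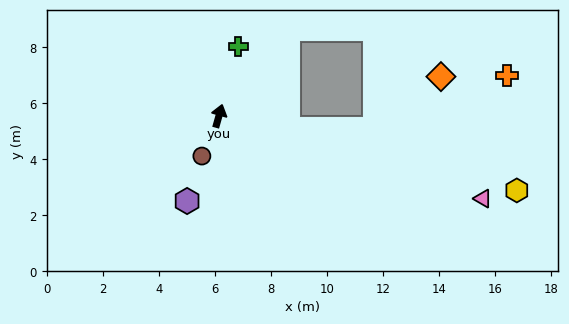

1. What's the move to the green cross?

forward 2.6 m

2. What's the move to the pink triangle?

turn right 92°, forward 9.9 m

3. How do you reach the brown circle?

turn left 173°, forward 1.6 m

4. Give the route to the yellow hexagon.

turn right 88°, forward 11.0 m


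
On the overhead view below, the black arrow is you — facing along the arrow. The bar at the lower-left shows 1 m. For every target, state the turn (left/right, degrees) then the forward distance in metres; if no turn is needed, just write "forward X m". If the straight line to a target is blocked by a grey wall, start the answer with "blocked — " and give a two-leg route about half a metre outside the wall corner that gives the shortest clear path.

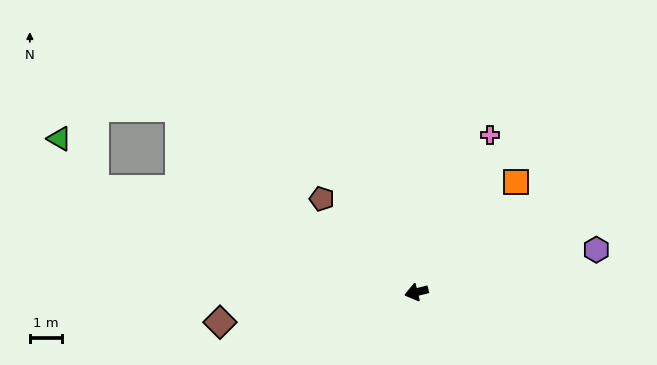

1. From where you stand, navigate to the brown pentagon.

turn right 59°, forward 4.1 m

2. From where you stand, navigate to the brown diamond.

turn right 5°, forward 6.2 m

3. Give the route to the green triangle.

blocked — turn right 32°, forward 10.5 m, then turn right 35°, forward 1.9 m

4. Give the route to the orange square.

turn right 146°, forward 4.6 m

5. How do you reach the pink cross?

turn right 129°, forward 5.4 m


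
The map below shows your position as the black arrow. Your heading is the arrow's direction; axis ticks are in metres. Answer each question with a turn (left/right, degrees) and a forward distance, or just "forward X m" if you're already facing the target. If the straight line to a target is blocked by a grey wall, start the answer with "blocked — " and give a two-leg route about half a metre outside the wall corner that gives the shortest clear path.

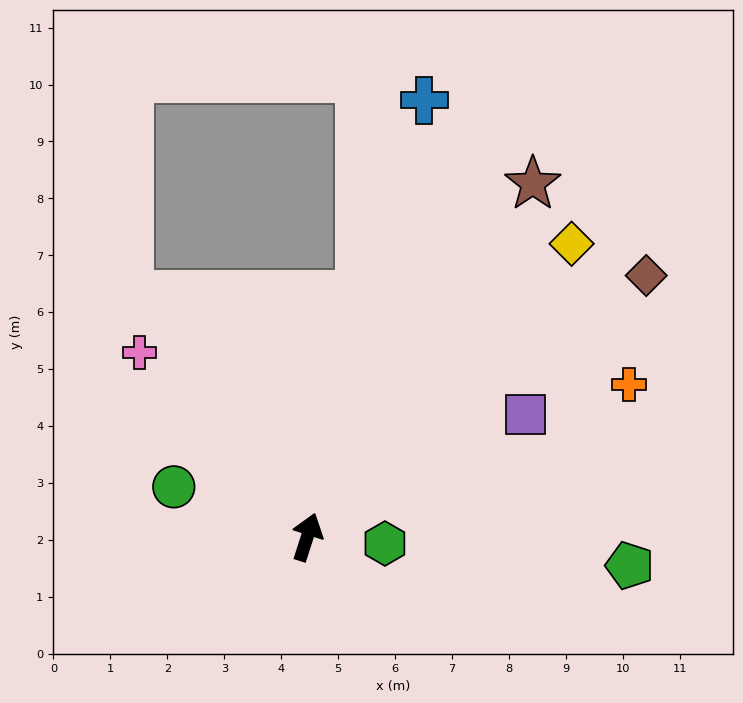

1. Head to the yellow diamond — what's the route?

turn right 24°, forward 6.9 m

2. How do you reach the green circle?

turn left 87°, forward 2.5 m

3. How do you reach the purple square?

turn right 43°, forward 4.4 m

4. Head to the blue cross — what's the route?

turn left 3°, forward 7.9 m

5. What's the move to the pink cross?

turn left 60°, forward 4.4 m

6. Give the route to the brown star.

turn right 15°, forward 7.4 m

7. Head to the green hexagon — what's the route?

turn right 77°, forward 1.4 m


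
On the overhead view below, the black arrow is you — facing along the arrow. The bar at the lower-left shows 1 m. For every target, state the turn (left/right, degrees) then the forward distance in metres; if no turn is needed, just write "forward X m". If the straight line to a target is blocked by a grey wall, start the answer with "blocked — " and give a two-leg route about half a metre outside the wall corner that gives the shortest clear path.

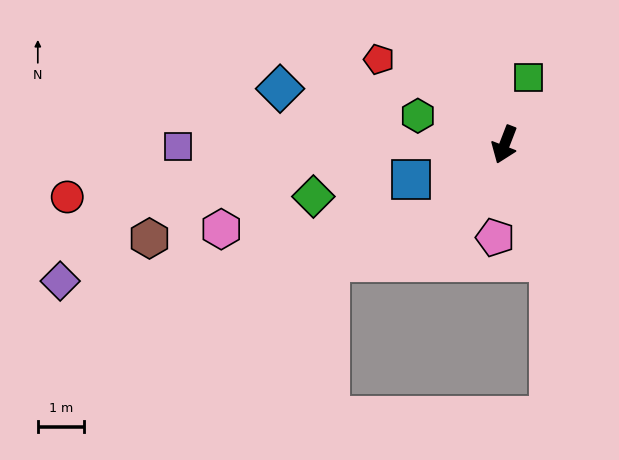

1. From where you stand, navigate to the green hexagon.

turn right 87°, forward 2.0 m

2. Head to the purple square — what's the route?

turn right 68°, forward 7.1 m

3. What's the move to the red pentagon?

turn right 103°, forward 3.3 m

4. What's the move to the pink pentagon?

turn left 15°, forward 2.0 m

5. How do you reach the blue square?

turn right 48°, forward 2.2 m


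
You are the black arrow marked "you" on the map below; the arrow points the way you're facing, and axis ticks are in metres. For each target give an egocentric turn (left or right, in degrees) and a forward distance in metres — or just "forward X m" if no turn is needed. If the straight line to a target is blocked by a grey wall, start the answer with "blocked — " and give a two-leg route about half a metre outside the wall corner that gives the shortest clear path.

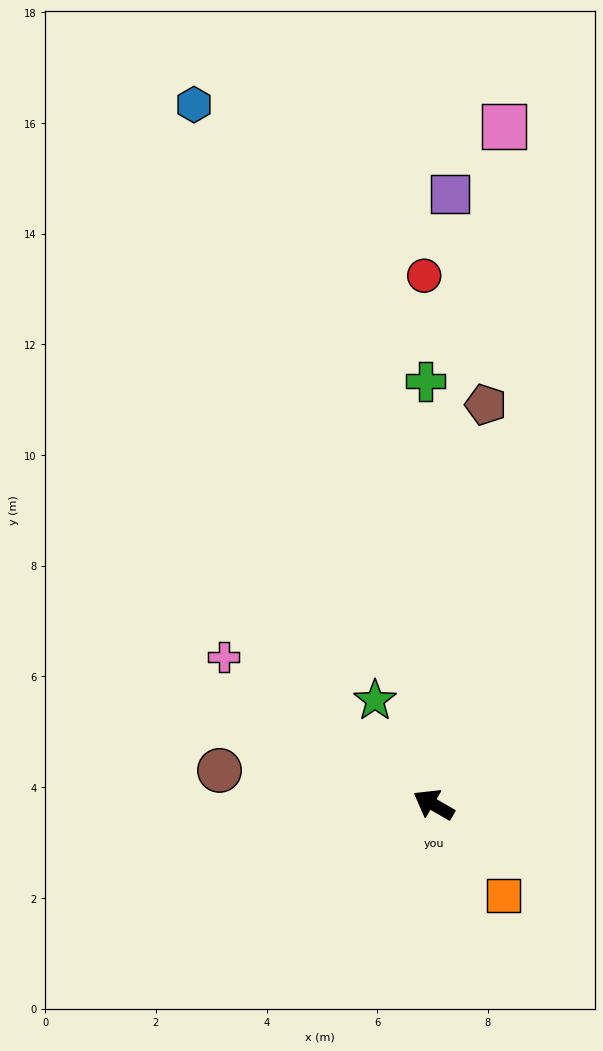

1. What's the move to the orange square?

turn left 158°, forward 2.1 m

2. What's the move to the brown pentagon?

turn right 67°, forward 7.3 m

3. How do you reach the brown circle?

turn left 21°, forward 3.9 m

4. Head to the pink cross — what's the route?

turn right 5°, forward 4.6 m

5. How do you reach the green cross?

turn right 59°, forward 7.7 m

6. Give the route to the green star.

turn right 31°, forward 2.2 m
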